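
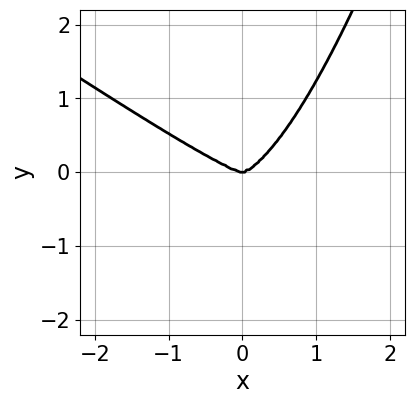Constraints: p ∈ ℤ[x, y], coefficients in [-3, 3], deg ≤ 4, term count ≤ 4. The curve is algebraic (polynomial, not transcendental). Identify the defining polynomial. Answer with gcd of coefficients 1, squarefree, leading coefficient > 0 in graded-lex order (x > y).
1. The degree is 4 — a generic line meets the curve in up to 4 points.
2. Reading off the gridlines: one x-axis crossing is at x = 0; it crosses the y-axis at the gridline y = 0.
3. Assembling these constraints gives the stated polynomial.

2*x^4 + 3*x^3*y - 3*y^3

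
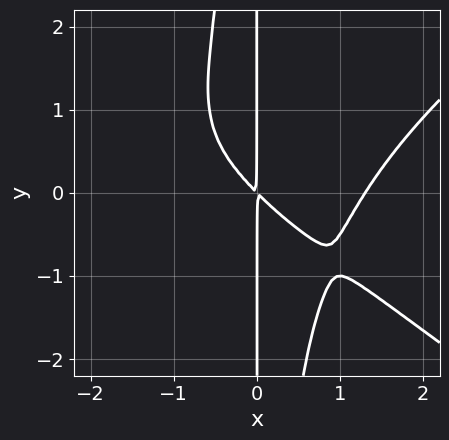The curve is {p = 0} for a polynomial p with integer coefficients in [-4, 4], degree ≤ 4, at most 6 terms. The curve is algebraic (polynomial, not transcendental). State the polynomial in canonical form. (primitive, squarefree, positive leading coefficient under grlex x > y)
x^4 - 2*x^2*y^2 + x^3 - 3*x^2 - 3*x*y

First, the degree is 4 — no degree-3 curve has this shape.
Next, reading off the gridlines: every point of the y-axis in the box is on the curve.
Finally, assembling these constraints gives the stated polynomial.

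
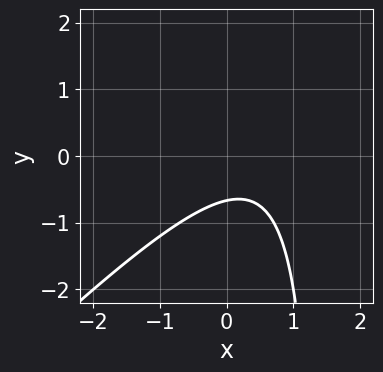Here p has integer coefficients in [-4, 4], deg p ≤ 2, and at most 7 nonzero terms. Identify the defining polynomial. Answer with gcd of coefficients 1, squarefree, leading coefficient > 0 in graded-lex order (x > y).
2*x^2 - 2*x*y - 2*x + 3*y + 2

(a) The degree is 2 — the shape is more complex than any degree-1 curve.
(b) Reading off the gridlines: it misses every integer gridline on the x-axis.
(c) Together with the visible shape, these determine p as stated.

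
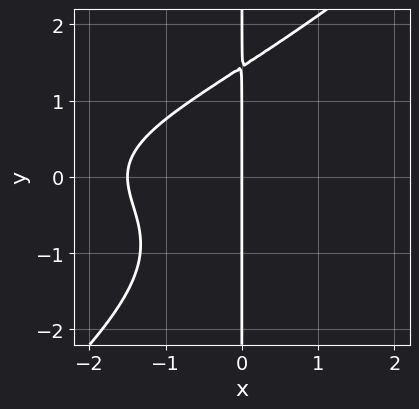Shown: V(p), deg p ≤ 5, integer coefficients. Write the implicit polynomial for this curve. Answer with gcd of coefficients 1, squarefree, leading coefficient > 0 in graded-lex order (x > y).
First, the degree is 4 — no degree-3 curve has this shape.
Next, checking where it meets the axes: the visible y-axis segment lies entirely on the curve; it meets the x-axis at x = 0 (among the integer gridlines).
Finally, matching integer coefficients to the picture gives p.

x^2*y^2 - x*y^3 + 2*x^2 + 3*x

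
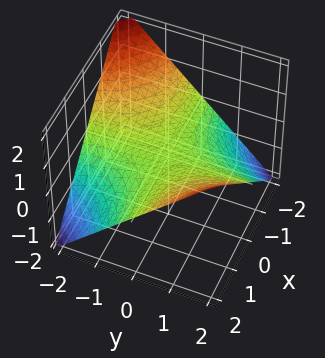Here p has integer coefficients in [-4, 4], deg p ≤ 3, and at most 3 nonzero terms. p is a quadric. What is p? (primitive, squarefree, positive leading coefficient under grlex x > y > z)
x*y - 2*z

(a) The degree is 2 — a hyperbolic paraboloid; a quadric.
(b) From the visible intercepts: one z-axis crossing is at z = 0; the visible x-axis segment lies entirely on the surface; every point of the y-axis in the box is on the surface.
(c) Matching integer coefficients to the picture gives p.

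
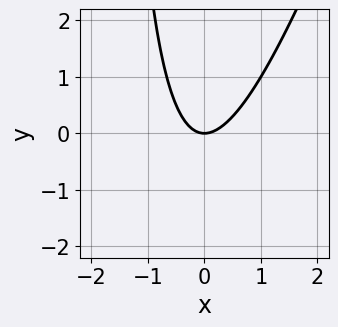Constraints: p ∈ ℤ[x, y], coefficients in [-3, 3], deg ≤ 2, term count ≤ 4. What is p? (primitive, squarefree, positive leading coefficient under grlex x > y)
(a) Degree: the shape is more complex than any degree-1 curve, so deg p = 2.
(b) Reading off the gridlines: it meets the y-axis at y = 0 (among the integer gridlines); one x-axis crossing is at x = 0.
(c) Assembling these constraints gives the stated polynomial.

3*x^2 - x*y - 2*y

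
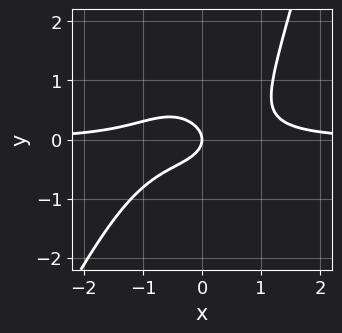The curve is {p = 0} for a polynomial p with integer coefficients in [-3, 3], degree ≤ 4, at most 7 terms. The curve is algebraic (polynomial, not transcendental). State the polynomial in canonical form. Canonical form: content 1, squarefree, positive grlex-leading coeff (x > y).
First, the degree is 4 — no degree-3 curve has this shape.
Then, from the visible intercepts: it crosses the x-axis at the gridline x = 0; it meets the y-axis at y = 0 (among the integer gridlines).
Finally, fitting integer coefficients to these (and the overall shape) gives p.

2*x^3*y - x^2*y^2 + x*y^2 - 2*y^2 - x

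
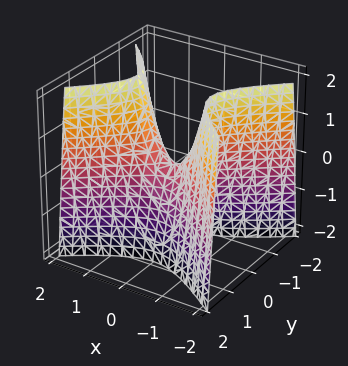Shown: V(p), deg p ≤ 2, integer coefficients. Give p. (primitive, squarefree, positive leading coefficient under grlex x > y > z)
1. Degree: a hyperbolic paraboloid; a quadric, so deg p = 2.
2. Symmetries: it's symmetric under y → −y, forcing even powers of y; mirror symmetry x ↦ −x ⇒ only even powers of x.
3. Reading off the gridlines: it meets the x-axis at x = 0 (among the integer gridlines); it meets the z-axis at z = 0 (among the integer gridlines); it crosses the y-axis at the gridline y = 0.
4. The integer polynomial consistent with all of this is the stated p.

2*x^2 - 3*y^2 - z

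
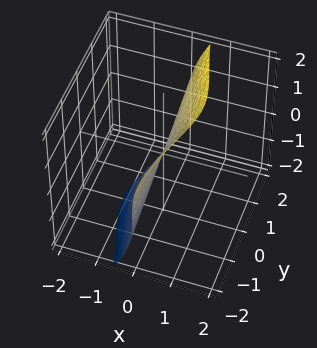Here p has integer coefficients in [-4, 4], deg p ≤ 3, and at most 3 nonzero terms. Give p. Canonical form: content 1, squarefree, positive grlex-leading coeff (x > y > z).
First, degree: no degree-2 surface has this shape, so deg p = 3.
Next, from the axis intercepts and sections: the visible x-axis segment lies entirely on the surface; every point of the y-axis in the box is on the surface; one z-axis crossing is at z = 0.
Finally, fitting integer coefficients to these (and the overall shape) gives p.

2*x*y^2 + 2*x*z^2 - z^3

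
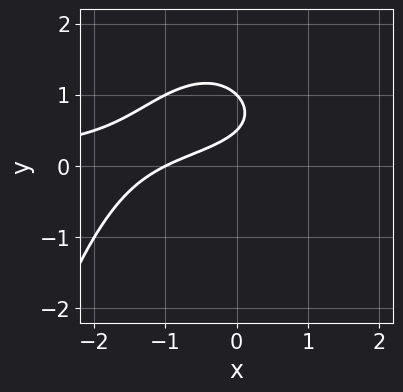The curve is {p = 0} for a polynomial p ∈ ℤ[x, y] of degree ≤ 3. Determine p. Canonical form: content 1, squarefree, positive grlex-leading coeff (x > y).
First, the degree is 3 — no degree-2 curve has this shape.
Next, reading off the gridlines: it crosses the x-axis at the gridline x = -1; one y-axis crossing is at y = 1.
Finally, assembling these constraints gives the stated polynomial.

x^2*y + 2*y^2 + x - 3*y + 1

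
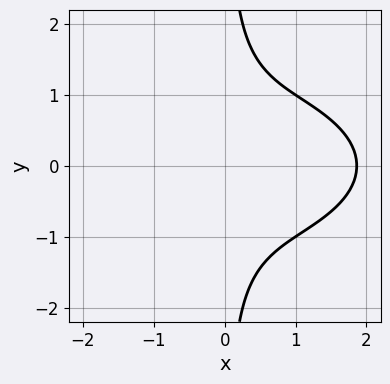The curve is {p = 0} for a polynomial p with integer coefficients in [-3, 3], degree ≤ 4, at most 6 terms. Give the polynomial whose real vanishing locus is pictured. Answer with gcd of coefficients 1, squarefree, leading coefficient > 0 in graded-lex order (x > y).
x^3 + 3*x*y^2 - x^2 - 3

First, the degree is 3 — the shape is more complex than any degree-2 curve.
Next, symmetries: it's symmetric under y → −y, forcing even powers of y.
Then, from the visible intercepts: no y-intercept at any integer in the box.
Finally, solving for integer coefficients yields p as stated.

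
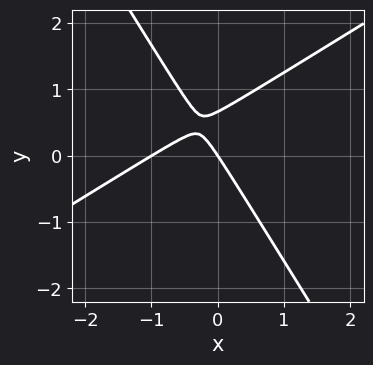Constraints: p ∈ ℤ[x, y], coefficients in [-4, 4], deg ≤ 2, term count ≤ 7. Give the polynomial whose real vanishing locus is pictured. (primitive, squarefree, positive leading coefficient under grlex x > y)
3*x^2 - 3*x*y - 3*y^2 + 3*x + 2*y

1. deg p = 2.
2. Against the integer gridlines: the x-axis gridline crossings are at x ∈ {-1, 0}; it crosses the y-axis at the gridline y = 0.
3. Together with the visible shape, these determine p as stated.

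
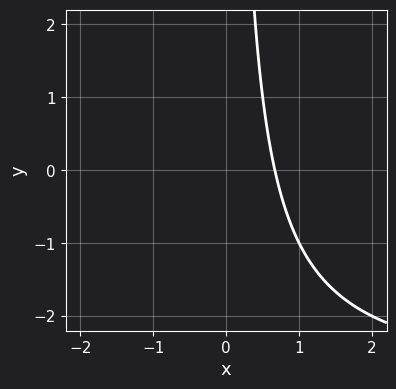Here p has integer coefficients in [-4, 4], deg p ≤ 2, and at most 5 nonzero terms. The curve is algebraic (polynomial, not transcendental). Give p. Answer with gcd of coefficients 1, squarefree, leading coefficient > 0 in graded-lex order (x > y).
x*y + 3*x - 2

1. The degree is 2 — a generic line meets the curve in up to 2 points.
2. From the axis intercepts and sections: the curve avoids every integer y-axis point in the box.
3. Putting this together gives p.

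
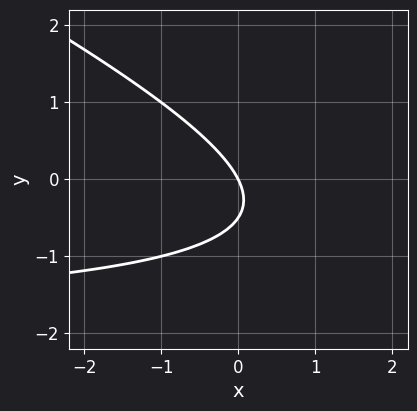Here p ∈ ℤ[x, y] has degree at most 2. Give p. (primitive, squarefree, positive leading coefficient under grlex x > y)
First, deg p = 2.
Then, checking where it meets the axes: it meets the y-axis at y = 0 (among the integer gridlines); one x-axis crossing is at x = 0.
Finally, together with the visible shape, these determine p as stated.

x*y + 2*y^2 + 2*x + y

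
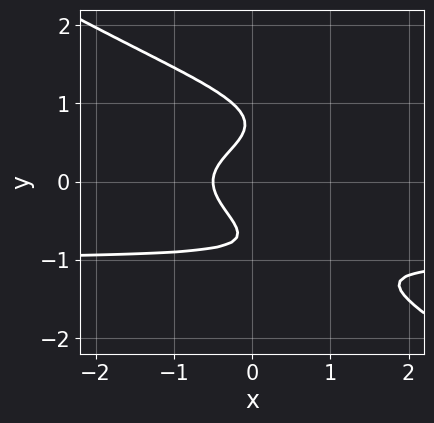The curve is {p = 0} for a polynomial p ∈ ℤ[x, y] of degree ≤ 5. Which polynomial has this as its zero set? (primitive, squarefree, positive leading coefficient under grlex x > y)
2*x*y^3 + 3*y^4 - 3*y^2 + 2*x + 1

First, deg p = 4.
Then, reading off the gridlines: no y-intercept at any integer in the box.
Finally, these observations pin down the coefficients.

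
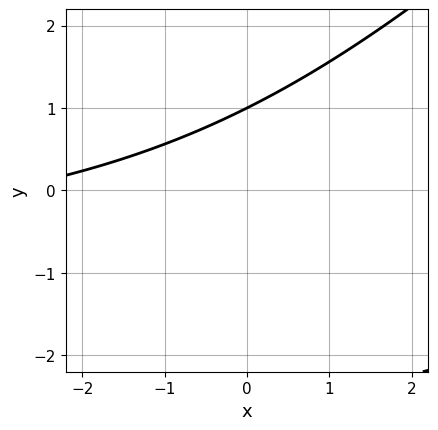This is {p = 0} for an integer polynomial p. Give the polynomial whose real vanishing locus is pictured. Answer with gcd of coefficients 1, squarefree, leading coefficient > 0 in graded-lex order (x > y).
x*y - y^2 + x - 2*y + 3

(a) The degree is 2 — the shape is more complex than any degree-1 curve.
(b) Against the integer gridlines: it crosses the y-axis at the gridline y = 1; it misses every integer gridline on the x-axis.
(c) Putting this together gives p.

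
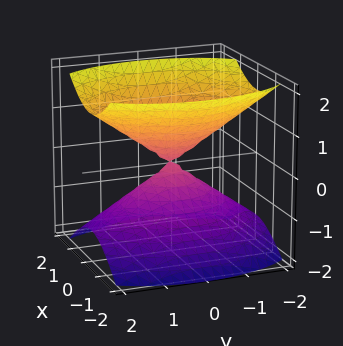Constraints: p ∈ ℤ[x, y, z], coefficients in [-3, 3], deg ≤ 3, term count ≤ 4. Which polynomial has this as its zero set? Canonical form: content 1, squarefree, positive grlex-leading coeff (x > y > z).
(a) There are 2 components. Treating them together as one polynomial.
(b) Degree: two nappes meeting at a single point; a quadric, so deg p = 2.
(c) Symmetries: the x ↦ −x reflection is a symmetry, so x appears only in even powers; mirror symmetry z ↦ −z ⇒ only even powers of z; the y ↦ −y reflection is a symmetry, so y appears only in even powers.
(d) Reading off the gridlines: it crosses the y-axis at the gridline y = 0; it meets the x-axis at x = 0 (among the integer gridlines); one z-axis crossing is at z = 0.
(e) Assembling these constraints gives the stated polynomial.

2*x^2 + y^2 - 2*z^2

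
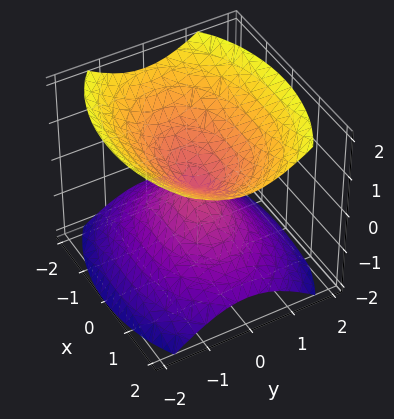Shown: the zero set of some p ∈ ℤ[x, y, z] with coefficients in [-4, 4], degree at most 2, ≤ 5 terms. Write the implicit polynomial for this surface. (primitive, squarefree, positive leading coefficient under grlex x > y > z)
1. The picture has 2 separate pieces. They look like related sheets of one shape, so recover p as a whole.
2. deg p = 2. A double cone through the origin; a quadric.
3. Symmetries: the x ↦ −x reflection is a symmetry, so x appears only in even powers; mirror symmetry z ↦ −z ⇒ only even powers of z; it's symmetric under y → −y, forcing even powers of y.
4. Observable constraints: it crosses the z-axis at the gridline z = 0; it meets the y-axis at y = 0 (among the integer gridlines).
5. These observations pin down the coefficients.

x^2 + 2*y^2 - 2*z^2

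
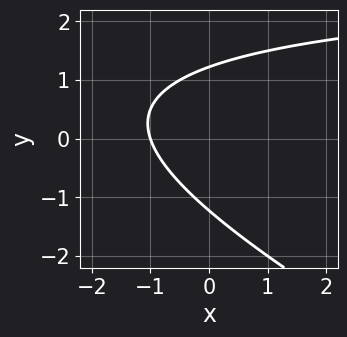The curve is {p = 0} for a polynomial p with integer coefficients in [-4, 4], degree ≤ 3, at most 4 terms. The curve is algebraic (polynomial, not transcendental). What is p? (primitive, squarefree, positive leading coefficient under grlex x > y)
x*y + 2*y^2 - 3*x - 3

First, degree: a generic line meets the curve in up to 2 points, so deg p = 2.
Then, reading off the gridlines: it meets the x-axis at x = -1 (among the integer gridlines).
Finally, together with the visible shape, these determine p as stated.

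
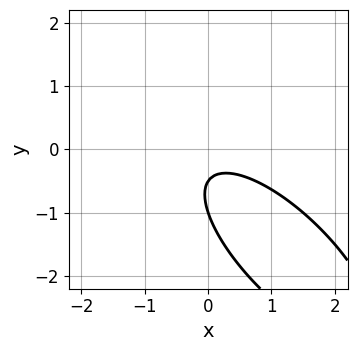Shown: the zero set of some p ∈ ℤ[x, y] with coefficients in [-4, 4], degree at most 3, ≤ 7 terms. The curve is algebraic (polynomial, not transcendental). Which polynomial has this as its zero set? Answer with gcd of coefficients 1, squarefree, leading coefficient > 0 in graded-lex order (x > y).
2*x^2 + 3*x*y + 2*y^2 + 3*y + 1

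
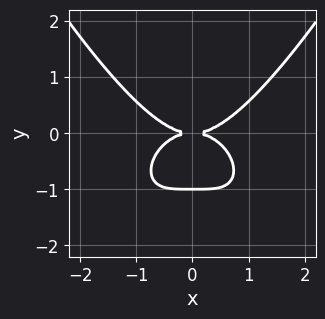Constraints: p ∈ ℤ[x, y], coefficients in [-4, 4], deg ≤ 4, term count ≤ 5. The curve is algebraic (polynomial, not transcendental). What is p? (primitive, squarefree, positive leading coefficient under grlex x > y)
deg p = 4.
Symmetries: mirror symmetry x ↦ −x ⇒ only even powers of x.
Observable constraints: one x-axis crossing is at x = 0; among the integer gridlines, it crosses the y-axis at y ∈ {-1, 0}.
Together with the visible shape, these determine p as stated.

x^4 - 2*y^3 - 2*y^2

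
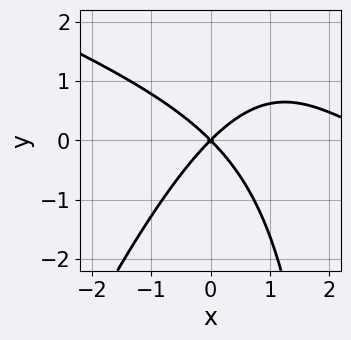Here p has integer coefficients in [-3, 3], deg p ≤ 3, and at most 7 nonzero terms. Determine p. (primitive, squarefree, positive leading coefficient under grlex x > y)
First, deg p = 3. A generic line meets the curve in up to 3 points.
Next, reading off the gridlines: it meets the x-axis at x = 0 (among the integer gridlines); it meets the y-axis at y = 0 (among the integer gridlines).
Finally, the integer polynomial consistent with all of this is the stated p.

x^3 + 2*x^2*y - x*y^2 - 3*x^2 + 3*y^2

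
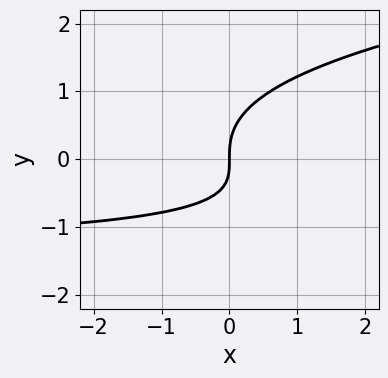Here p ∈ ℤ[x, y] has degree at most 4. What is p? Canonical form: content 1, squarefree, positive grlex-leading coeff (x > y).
3*y^3 - 2*x*y - 3*x

1. deg p = 3. A generic line meets the curve in up to 3 points.
2. From the visible intercepts: it crosses the x-axis at the gridline x = 0; one y-axis crossing is at y = 0.
3. Putting this together gives p.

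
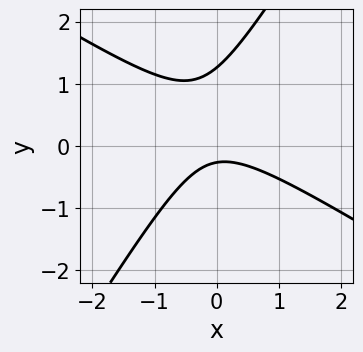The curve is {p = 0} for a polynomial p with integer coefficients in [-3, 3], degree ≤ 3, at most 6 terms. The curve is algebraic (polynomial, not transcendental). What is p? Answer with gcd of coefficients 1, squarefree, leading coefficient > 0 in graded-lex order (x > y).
(a) Degree: the shape is more complex than any degree-1 curve, so deg p = 2.
(b) Against the integer gridlines: the curve avoids every integer x-axis point in the box.
(c) Assembling these constraints gives the stated polynomial.

3*x^2 + 3*x*y - 3*y^2 + 3*y + 1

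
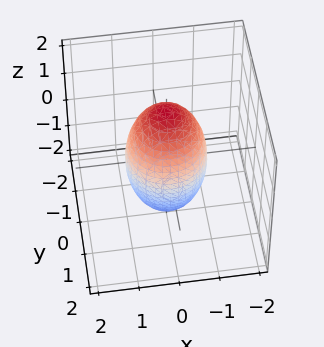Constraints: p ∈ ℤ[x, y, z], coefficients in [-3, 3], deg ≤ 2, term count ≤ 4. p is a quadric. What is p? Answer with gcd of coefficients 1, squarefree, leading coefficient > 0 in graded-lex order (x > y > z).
3*x^2 + 3*y^2 + z^2 - 3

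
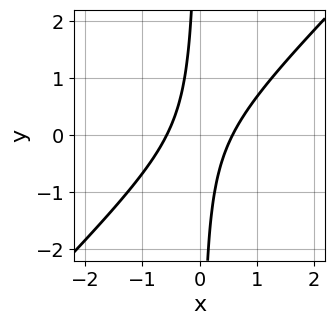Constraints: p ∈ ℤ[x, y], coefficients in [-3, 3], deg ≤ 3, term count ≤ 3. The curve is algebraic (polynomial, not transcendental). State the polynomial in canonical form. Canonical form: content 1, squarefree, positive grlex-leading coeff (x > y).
The degree is 2 — no degree-1 curve has this shape.
From the axis intercepts and sections: it misses every integer gridline on the y-axis.
Together with the visible shape, these determine p as stated.

3*x^2 - 3*x*y - 1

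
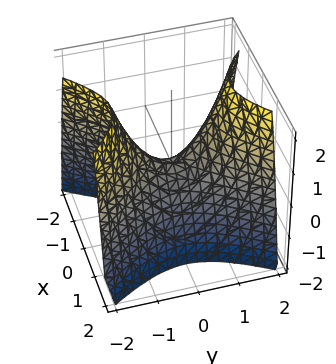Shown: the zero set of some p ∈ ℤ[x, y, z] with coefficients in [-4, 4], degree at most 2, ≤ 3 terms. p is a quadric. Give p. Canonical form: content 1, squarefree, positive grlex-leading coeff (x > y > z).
3*x^2 - 2*y^2 + 2*z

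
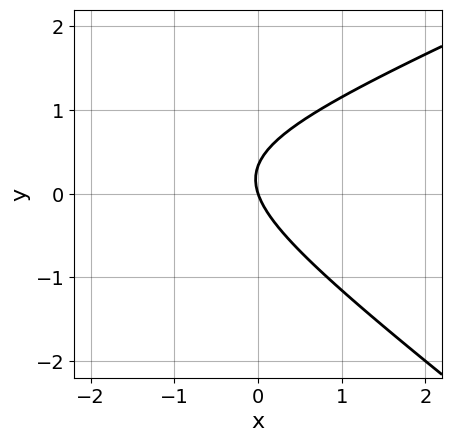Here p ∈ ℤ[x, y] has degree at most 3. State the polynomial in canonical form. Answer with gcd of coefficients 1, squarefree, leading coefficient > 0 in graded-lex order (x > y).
x^2 - x*y - 3*y^2 + 3*x + y

(a) The degree is 2 — the shape is more complex than any degree-1 curve.
(b) Reading off the gridlines: it crosses the x-axis at the gridline x = 0; it meets the y-axis at y = 0 (among the integer gridlines).
(c) The integer polynomial consistent with all of this is the stated p.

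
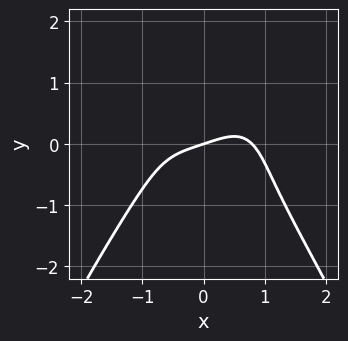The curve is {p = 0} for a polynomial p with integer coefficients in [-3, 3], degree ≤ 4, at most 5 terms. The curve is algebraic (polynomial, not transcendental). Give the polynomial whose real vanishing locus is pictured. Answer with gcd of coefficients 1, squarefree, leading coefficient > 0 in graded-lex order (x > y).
2*x^4 + 2*y^3 - x + 3*y

(a) deg p = 4. A generic line meets the curve in up to 4 points.
(b) Against the integer gridlines: it crosses the x-axis at the gridline x = 0; it meets the y-axis at y = 0 (among the integer gridlines).
(c) Solving for integer coefficients yields p as stated.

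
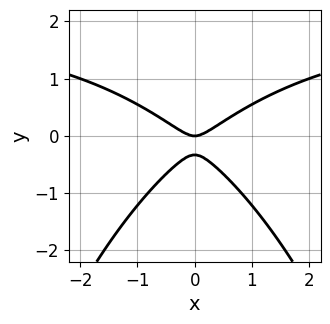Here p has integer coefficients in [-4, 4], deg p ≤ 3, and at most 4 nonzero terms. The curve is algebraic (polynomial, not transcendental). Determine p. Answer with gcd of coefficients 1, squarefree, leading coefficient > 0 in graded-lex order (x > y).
x^2*y - 2*x^2 + 3*y^2 + y

First, degree: the shape is more complex than any degree-2 curve, so deg p = 3.
Then, symmetries: mirror symmetry x ↦ −x ⇒ only even powers of x.
Then, reading off the gridlines: it meets the y-axis at y = 0 (among the integer gridlines); it meets the x-axis at x = 0 (among the integer gridlines).
Finally, assembling these constraints gives the stated polynomial.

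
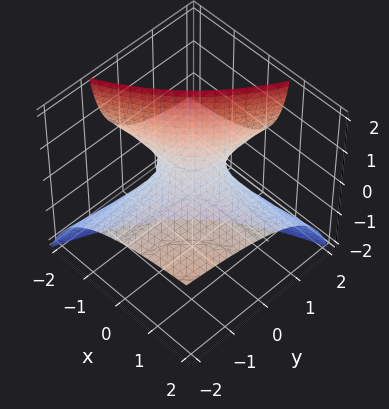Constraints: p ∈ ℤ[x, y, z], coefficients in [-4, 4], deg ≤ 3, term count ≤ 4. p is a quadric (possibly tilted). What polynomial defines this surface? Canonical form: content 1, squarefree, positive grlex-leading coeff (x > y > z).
The degree is 2 — the shape is more complex than any degree-1 surface.
Reading off the gridlines: the visible y-axis segment lies entirely on the surface; it meets the z-axis at z = 0 (among the integer gridlines); the visible x-axis segment lies entirely on the surface.
Putting this together gives p.

x*y + 2*x*z - 2*y*z + 2*z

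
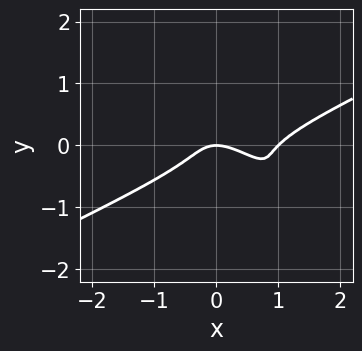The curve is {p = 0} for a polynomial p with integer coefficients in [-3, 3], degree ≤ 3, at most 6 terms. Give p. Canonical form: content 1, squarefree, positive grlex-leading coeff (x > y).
Degree: the shape is more complex than any degree-2 curve, so deg p = 3.
Checking where it meets the axes: one y-axis crossing is at y = 0; among the integer gridlines, it crosses the x-axis at x ∈ {0, 1}.
Matching integer coefficients to the picture gives p.

x^3 - 3*x*y^2 - 3*y^3 - x^2 - y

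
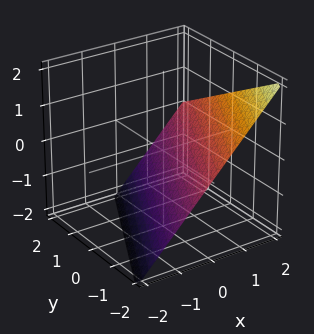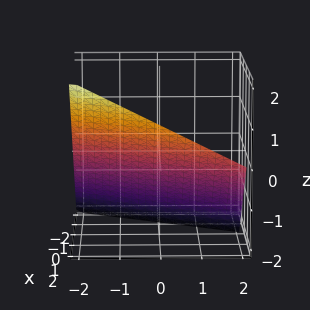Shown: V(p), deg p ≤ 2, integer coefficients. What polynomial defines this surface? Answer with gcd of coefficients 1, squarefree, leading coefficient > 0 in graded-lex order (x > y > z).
1. deg p = 1. The surface is flat (a plane).
2. Reading off the gridlines: it meets the y-axis at y = -2 (among the integer gridlines); it meets the x-axis at x = 1 (among the integer gridlines).
3. The integer polynomial consistent with all of this is the stated p. Check: (0, 0, -1) on the z-axis lies on the surface, and p(0, 0, -1) = 0. ✓

2*x - y - 2*z - 2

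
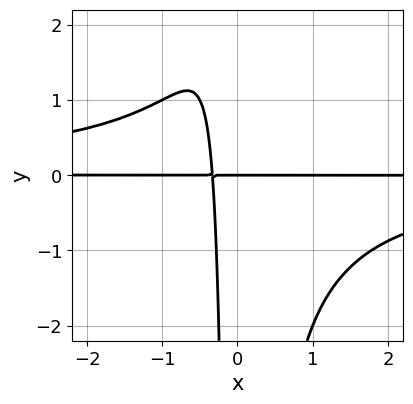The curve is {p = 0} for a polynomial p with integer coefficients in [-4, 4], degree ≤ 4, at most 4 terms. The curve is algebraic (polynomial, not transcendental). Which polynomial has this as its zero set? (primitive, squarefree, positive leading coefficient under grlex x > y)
2*x^2*y^2 + 3*x*y + y

deg p = 4. The shape is more complex than any degree-3 curve.
From the axis intercepts and sections: every point of the x-axis in the box is on the curve; it crosses the y-axis at the gridline y = 0.
These observations pin down the coefficients.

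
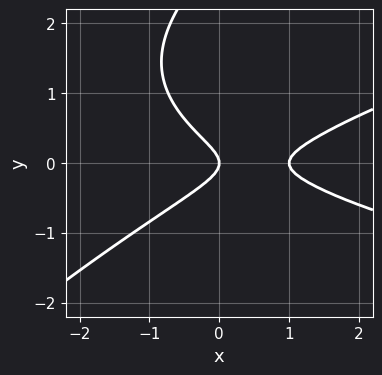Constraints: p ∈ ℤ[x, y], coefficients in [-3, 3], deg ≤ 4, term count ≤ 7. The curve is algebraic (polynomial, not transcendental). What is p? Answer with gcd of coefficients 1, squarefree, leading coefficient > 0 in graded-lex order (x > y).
First, the degree is 3 — the shape is more complex than any degree-2 curve.
Next, from the axis intercepts and sections: it crosses the y-axis at the gridline y = 0; among the integer gridlines, it crosses the x-axis at x ∈ {0, 1}.
Finally, matching integer coefficients to the picture gives p.

x*y^2 - y^3 - x^2 + 3*y^2 + x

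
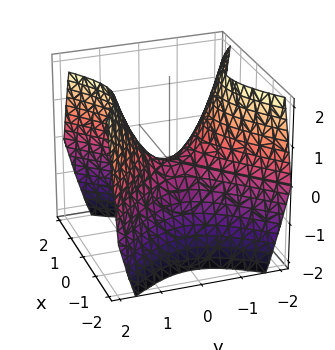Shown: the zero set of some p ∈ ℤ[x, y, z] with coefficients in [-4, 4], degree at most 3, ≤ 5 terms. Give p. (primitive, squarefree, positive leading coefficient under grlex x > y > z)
x^2 - y^2 + z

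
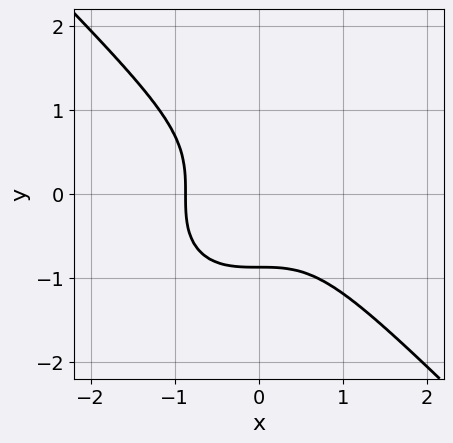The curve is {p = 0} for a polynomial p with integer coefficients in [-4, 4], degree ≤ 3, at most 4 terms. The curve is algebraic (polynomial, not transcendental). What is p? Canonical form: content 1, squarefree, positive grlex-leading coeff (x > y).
Degree: a generic line meets the curve in up to 3 points, so deg p = 3.
Solving for integer coefficients yields p as stated.

3*x^3 + 3*y^3 + 2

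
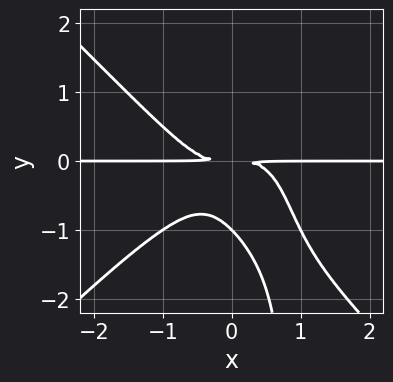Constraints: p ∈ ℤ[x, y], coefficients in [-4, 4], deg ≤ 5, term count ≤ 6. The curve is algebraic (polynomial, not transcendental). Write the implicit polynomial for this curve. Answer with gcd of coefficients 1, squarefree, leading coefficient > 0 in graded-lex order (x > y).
x^3*y - x*y^3 + y^3 + y^2

(a) The degree is 4 — a generic line meets the curve in up to 4 points.
(b) From the visible intercepts: one y-axis crossing is at y = -1; every point of the x-axis in the box is on the curve.
(c) Assembling these constraints gives the stated polynomial.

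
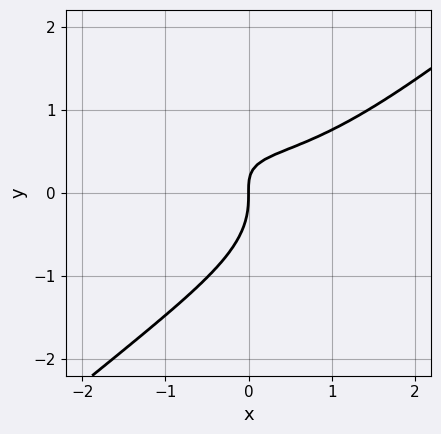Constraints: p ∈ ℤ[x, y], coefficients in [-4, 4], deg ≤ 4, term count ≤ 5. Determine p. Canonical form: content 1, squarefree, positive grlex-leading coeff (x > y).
Degree: the shape is more complex than any degree-2 curve, so deg p = 3.
Observable constraints: one y-axis crossing is at y = 0; it crosses the x-axis at the gridline x = 0.
Together with the visible shape, these determine p as stated.

x^3 + x*y^2 - 3*y^3 - 3*x*y + 2*x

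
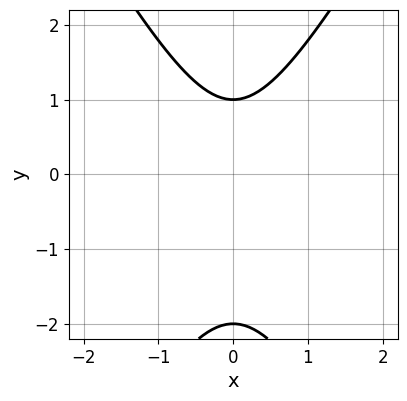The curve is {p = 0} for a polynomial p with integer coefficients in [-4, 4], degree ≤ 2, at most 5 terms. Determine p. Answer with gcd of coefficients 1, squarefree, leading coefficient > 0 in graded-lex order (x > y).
(a) The degree is 2 — the shape is more complex than any degree-1 curve.
(b) Symmetries: the x ↦ −x reflection is a symmetry, so x appears only in even powers.
(c) Observable constraints: among the integer gridlines, it crosses the y-axis at y ∈ {-2, 1}; it misses every integer gridline on the x-axis.
(d) The integer polynomial consistent with all of this is the stated p.

3*x^2 - y^2 - y + 2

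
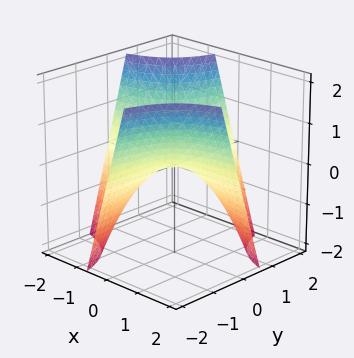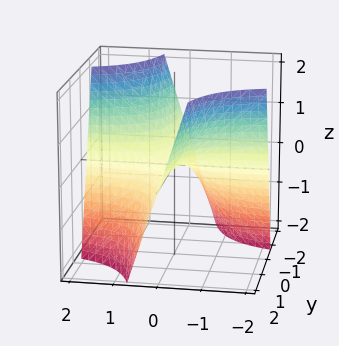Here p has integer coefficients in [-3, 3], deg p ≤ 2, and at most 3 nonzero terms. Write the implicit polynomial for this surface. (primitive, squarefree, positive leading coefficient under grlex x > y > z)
3*x*y + 2*z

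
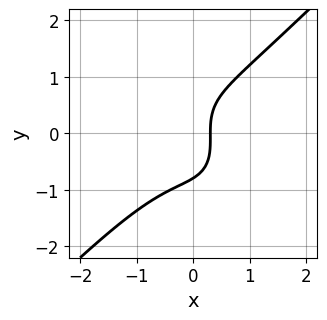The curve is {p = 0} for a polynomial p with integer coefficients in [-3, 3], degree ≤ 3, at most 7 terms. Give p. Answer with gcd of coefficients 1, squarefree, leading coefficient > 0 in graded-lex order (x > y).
3*x^3 - x*y^2 - 2*y^3 + 3*x - 1

First, the degree is 3 — a generic line meets the curve in up to 3 points.
Finally, solving for integer coefficients yields p as stated.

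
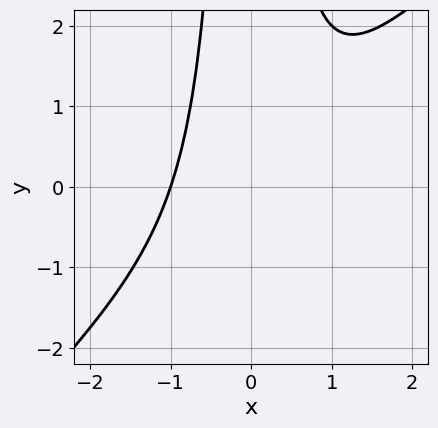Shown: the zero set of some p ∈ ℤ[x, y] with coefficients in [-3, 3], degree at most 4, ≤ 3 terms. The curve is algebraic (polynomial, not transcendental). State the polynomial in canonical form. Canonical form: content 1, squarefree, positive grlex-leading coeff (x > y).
x^3 - x^2*y + 1

(a) Degree: the shape is more complex than any degree-2 curve, so deg p = 3.
(b) Checking where it meets the axes: it misses every integer gridline on the y-axis; it crosses the x-axis at the gridline x = -1.
(c) Matching integer coefficients to the picture gives p.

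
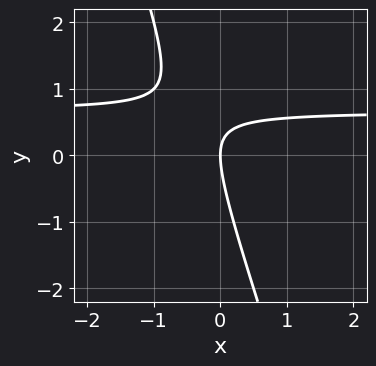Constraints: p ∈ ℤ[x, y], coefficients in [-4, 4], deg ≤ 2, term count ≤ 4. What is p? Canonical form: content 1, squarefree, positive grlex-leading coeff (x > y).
1. The degree is 2 — no degree-1 curve has this shape.
2. From the axis intercepts and sections: one x-axis crossing is at x = 0; it meets the y-axis at y = 0 (among the integer gridlines).
3. Matching integer coefficients to the picture gives p.

3*x*y + y^2 - 2*x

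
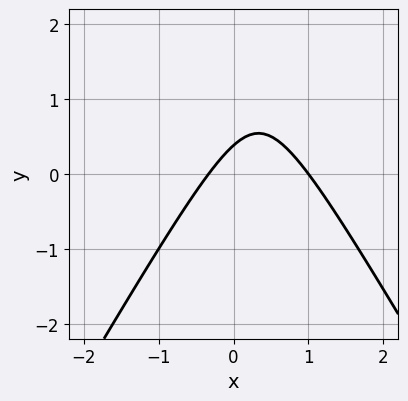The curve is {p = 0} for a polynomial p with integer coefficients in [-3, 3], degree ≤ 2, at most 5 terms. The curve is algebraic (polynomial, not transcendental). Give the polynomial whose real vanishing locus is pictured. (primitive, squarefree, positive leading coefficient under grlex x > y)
3*x^2 - y^2 - 2*x + 3*y - 1

1. deg p = 2.
2. From the axis intercepts and sections: it meets the x-axis at x = 1 (among the integer gridlines).
3. Fitting integer coefficients to these (and the overall shape) gives p.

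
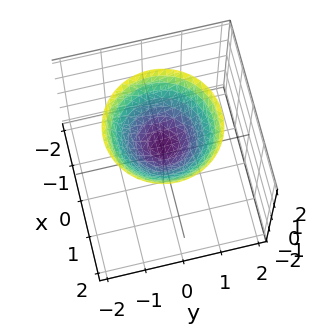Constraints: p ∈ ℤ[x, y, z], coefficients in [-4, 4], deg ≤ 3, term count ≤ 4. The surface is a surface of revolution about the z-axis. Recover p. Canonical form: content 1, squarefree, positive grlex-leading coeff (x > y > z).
2*x^2 + 2*y^2 - 3*z + 2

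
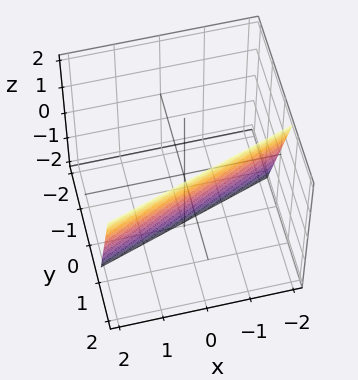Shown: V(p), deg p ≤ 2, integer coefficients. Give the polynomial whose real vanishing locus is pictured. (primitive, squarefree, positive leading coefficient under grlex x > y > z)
First, deg p = 1.
Then, observable constraints: it crosses the z-axis at the gridline z = -2; it meets the x-axis at x = -2 (among the integer gridlines).
Finally, assembling these constraints gives the stated polynomial.

x - 3*y + z + 2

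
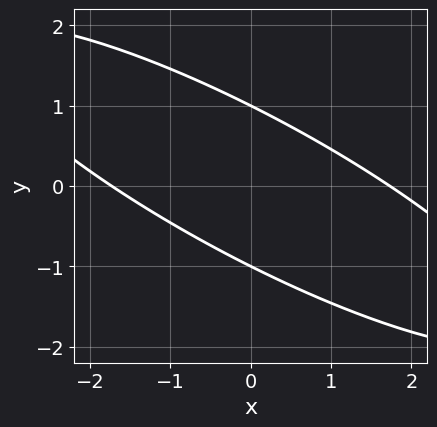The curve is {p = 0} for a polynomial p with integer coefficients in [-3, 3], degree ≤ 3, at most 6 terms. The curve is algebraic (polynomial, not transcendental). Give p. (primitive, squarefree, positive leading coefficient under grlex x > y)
deg p = 2.
Checking where it meets the axes: the y-axis gridline crossings are at y ∈ {-1, 1}.
The integer polynomial consistent with all of this is the stated p.

x^2 + 3*x*y + 3*y^2 - 3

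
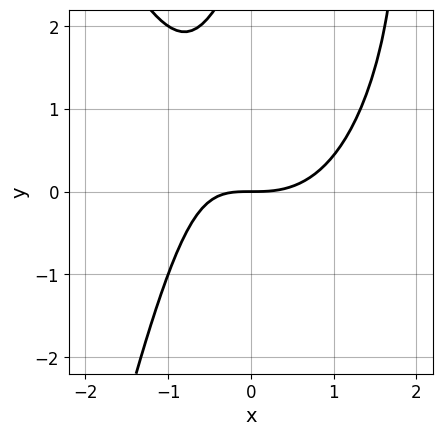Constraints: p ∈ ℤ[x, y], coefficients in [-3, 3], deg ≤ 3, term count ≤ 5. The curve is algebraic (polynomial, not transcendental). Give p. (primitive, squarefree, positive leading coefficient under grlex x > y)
2*x^3 - 2*x*y + y^2 - 3*y

deg p = 3. The shape is more complex than any degree-2 curve.
Observable constraints: it crosses the x-axis at the gridline x = 0; it crosses the y-axis at the gridline y = 0.
The integer polynomial consistent with all of this is the stated p.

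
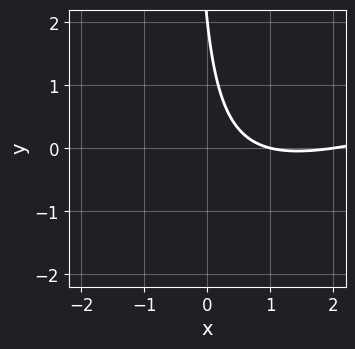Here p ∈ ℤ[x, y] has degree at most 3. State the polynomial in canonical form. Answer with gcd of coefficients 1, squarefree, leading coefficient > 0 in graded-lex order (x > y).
Degree: no degree-1 curve has this shape, so deg p = 2.
From the visible intercepts: one y-axis crossing is at y = 2; the x-axis gridline crossings are at x ∈ {1, 2}.
Assembling these constraints gives the stated polynomial.

x^2 - 3*x*y - 3*x - y + 2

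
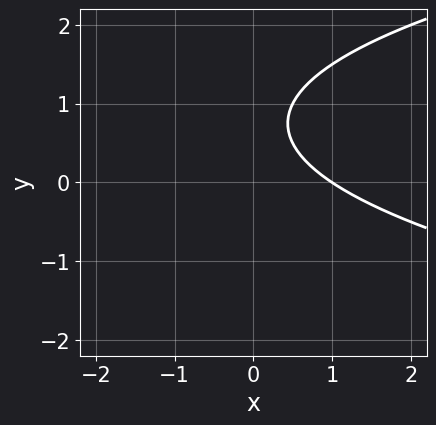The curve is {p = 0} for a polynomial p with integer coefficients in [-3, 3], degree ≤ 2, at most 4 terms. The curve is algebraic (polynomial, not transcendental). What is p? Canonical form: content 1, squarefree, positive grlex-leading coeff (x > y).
1. Degree: a generic line meets the curve in up to 2 points, so deg p = 2.
2. Checking where it meets the axes: it meets the x-axis at x = 1 (among the integer gridlines); the curve avoids every integer y-axis point in the box.
3. The integer polynomial consistent with all of this is the stated p.

2*y^2 - 2*x - 3*y + 2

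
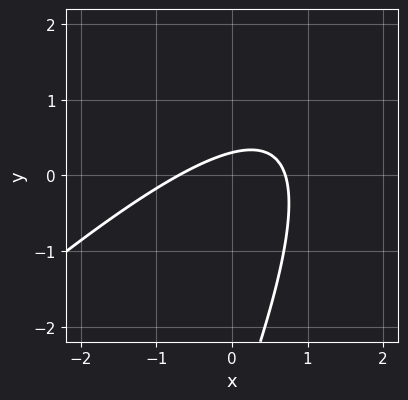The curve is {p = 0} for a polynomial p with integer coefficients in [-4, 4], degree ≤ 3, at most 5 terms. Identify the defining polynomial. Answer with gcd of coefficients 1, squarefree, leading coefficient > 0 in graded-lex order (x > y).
(a) The degree is 2 — no degree-1 curve has this shape.
(b) The integer polynomial consistent with all of this is the stated p.

2*x^2 - 3*x*y + y^2 + 3*y - 1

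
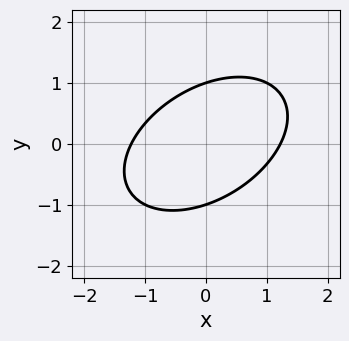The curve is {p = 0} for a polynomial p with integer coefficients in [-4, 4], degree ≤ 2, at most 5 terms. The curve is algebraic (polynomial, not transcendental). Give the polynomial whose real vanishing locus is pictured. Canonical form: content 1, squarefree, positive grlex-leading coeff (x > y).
First, deg p = 2. No degree-1 curve has this shape.
Then, reading off the gridlines: the y-axis gridline crossings are at y ∈ {-1, 1}.
Finally, together with the visible shape, these determine p as stated.

2*x^2 - 2*x*y + 3*y^2 - 3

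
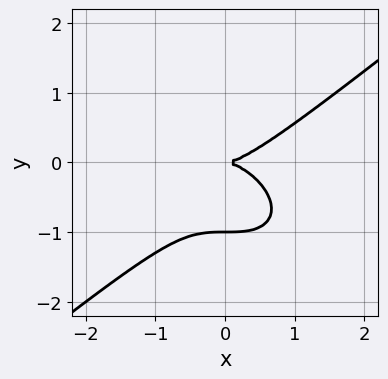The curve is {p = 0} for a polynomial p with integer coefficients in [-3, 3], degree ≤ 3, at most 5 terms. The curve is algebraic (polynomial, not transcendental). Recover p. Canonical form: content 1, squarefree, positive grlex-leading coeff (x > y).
The degree is 3 — a generic line meets the curve in up to 3 points.
Reading off the gridlines: it meets the x-axis at x = 0 (among the integer gridlines); the y-axis gridline crossings are at y ∈ {-1, 0}.
Matching integer coefficients to the picture gives p.

x^3 - 2*y^3 - 2*y^2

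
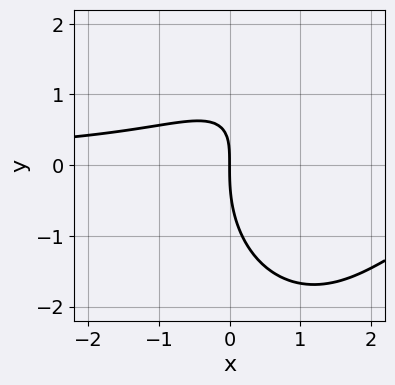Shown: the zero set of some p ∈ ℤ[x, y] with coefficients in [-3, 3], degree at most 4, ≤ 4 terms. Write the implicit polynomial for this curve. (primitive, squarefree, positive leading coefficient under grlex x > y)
2*x^2*y + y^3 - 3*x*y + 3*x

1. Degree: no degree-2 curve has this shape, so deg p = 3.
2. From the axis intercepts and sections: it crosses the y-axis at the gridline y = 0; it meets the x-axis at x = 0 (among the integer gridlines).
3. Matching integer coefficients to the picture gives p.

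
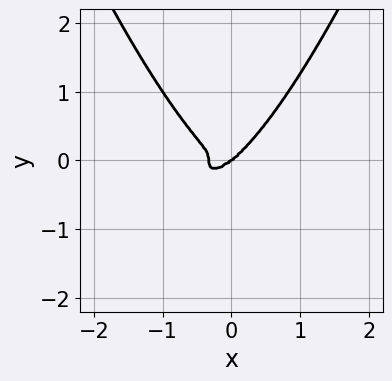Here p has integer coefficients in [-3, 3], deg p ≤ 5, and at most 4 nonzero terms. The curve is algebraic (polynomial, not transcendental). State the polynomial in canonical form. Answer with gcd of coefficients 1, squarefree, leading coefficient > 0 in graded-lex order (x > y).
3*x^4 + x^3 - 2*y^3

(a) deg p = 4. The shape is more complex than any degree-3 curve.
(b) Checking where it meets the axes: one y-axis crossing is at y = 0; it meets the x-axis at x = 0 (among the integer gridlines).
(c) Putting this together gives p.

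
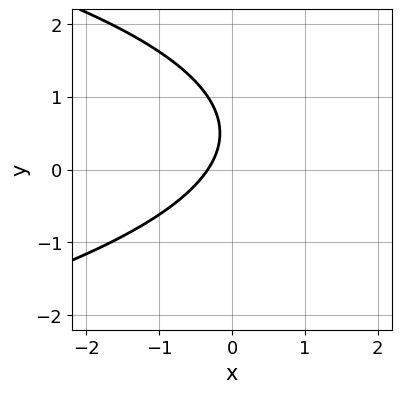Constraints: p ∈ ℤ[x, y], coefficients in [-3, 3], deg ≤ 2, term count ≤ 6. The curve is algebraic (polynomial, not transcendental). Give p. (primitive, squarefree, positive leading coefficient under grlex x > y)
First, degree: the shape is more complex than any degree-1 curve, so deg p = 2.
Then, checking where it meets the axes: it misses every integer gridline on the y-axis.
Finally, fitting integer coefficients to these (and the overall shape) gives p.

2*y^2 + 3*x - 2*y + 1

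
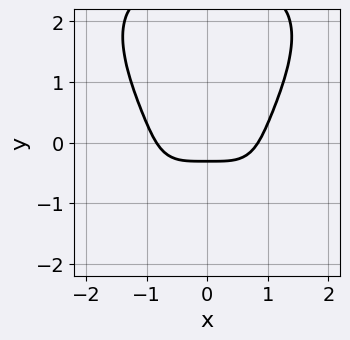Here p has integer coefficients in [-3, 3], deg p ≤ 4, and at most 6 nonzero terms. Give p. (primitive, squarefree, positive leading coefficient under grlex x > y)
deg p = 4. The shape is more complex than any degree-3 curve.
Symmetries: it's symmetric under x → −x, forcing even powers of x.
Putting this together gives p.

2*x^4 + y^4 - 2*y^3 - 3*y - 1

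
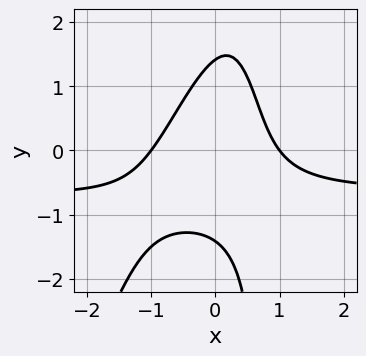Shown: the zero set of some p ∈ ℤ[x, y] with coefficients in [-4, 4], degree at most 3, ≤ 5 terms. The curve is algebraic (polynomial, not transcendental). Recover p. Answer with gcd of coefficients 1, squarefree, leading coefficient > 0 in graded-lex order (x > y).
3*x^2*y - x*y^2 + 2*x^2 + y^2 - 2

The degree is 3 — a generic line meets the curve in up to 3 points.
Observable constraints: among the integer gridlines, it crosses the x-axis at x ∈ {-1, 1}.
Assembling these constraints gives the stated polynomial.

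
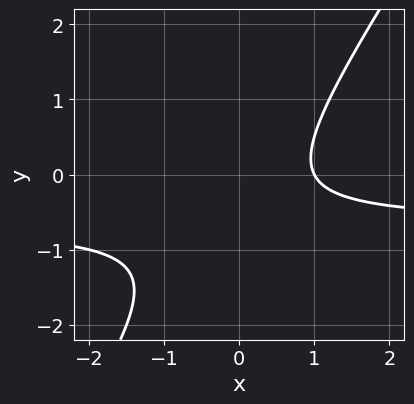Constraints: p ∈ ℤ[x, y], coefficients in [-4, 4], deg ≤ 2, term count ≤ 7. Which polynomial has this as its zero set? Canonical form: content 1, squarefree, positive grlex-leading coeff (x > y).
3*x*y - 2*y^2 + 2*x - 2*y - 2

First, the degree is 2 — the shape is more complex than any degree-1 curve.
Then, observable constraints: the curve avoids every integer y-axis point in the box; it meets the x-axis at x = 1 (among the integer gridlines).
Finally, solving for integer coefficients yields p as stated.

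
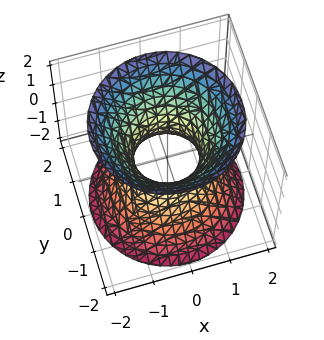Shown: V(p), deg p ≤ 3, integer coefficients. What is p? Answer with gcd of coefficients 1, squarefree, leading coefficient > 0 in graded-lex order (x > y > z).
3*x^2 + 3*y^2 - 2*z^2 - 2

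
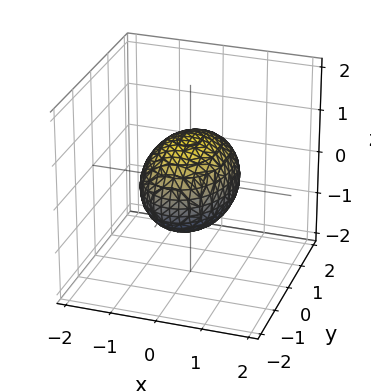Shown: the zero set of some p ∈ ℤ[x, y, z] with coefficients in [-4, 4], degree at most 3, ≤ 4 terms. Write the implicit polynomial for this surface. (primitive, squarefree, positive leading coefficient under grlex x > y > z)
2*x^2 + y^2 + 2*z^2 - 2

First, deg p = 2. A closed, bounded, convex surface; a quadric.
Then, symmetries: the z ↦ −z reflection is a symmetry, so z appears only in even powers; mirror symmetry x ↦ −x ⇒ only even powers of x; mirror symmetry y ↦ −y ⇒ only even powers of y.
Next, checking where it meets the axes: the x-axis gridline crossings are at x ∈ {-1, 1}; the z-axis gridline crossings are at z ∈ {-1, 1}.
Finally, these observations pin down the coefficients.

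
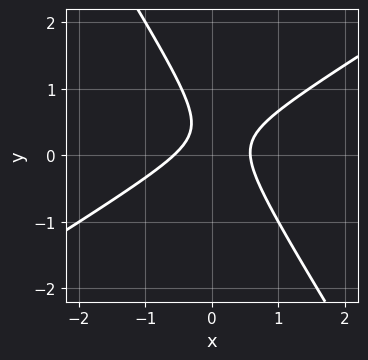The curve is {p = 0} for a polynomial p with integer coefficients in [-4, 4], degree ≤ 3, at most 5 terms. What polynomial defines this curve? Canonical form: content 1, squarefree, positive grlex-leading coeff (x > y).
3*x^2 - 3*x*y - 3*y^2 + 2*y - 1

The degree is 2 — no degree-1 curve has this shape.
Observable constraints: no y-intercept at any integer in the box.
These observations pin down the coefficients.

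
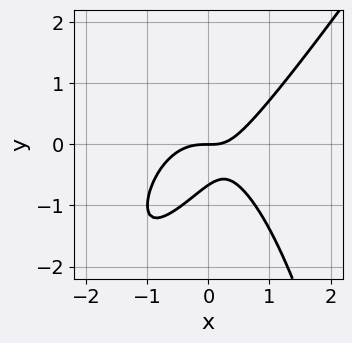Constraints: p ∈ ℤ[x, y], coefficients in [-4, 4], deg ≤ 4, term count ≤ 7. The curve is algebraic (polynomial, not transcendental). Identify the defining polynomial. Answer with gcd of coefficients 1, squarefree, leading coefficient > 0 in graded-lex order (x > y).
3*x^3 - 2*x^2*y + 2*x*y - 3*y^2 - 2*y

1. Degree: no degree-2 curve has this shape, so deg p = 3.
2. From the axis intercepts and sections: it crosses the y-axis at the gridline y = 0; one x-axis crossing is at x = 0.
3. Assembling these constraints gives the stated polynomial.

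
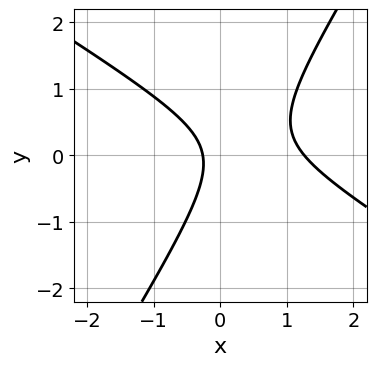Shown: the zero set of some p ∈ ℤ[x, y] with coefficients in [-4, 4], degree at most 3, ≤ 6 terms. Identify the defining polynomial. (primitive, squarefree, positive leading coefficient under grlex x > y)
3*x^2 + 3*x*y - 3*y^2 - 3*x - 1

1. deg p = 2. No degree-1 curve has this shape.
2. From the visible intercepts: no y-intercept at any integer in the box.
3. These observations pin down the coefficients.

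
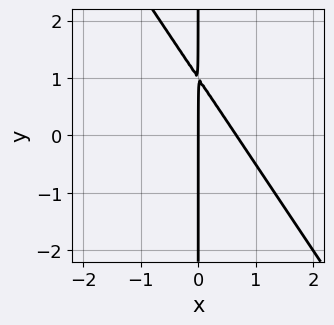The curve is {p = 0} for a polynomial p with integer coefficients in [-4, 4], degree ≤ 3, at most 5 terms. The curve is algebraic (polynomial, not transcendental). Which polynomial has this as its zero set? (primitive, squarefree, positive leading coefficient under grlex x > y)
The degree is 2 — the shape is more complex than any degree-1 curve.
Observable constraints: it crosses the x-axis at the gridline x = 0; every point of the y-axis in the box is on the curve.
Together with the visible shape, these determine p as stated.

3*x^2 + 2*x*y - 2*x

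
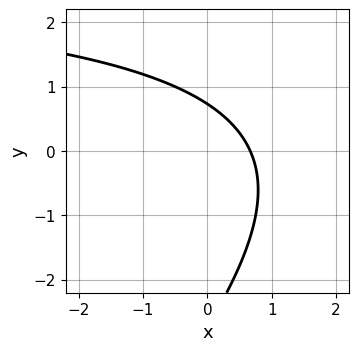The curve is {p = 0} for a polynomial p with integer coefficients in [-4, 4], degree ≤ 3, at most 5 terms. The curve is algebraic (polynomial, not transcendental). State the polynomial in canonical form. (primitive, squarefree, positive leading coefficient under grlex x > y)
x*y - y^2 - 3*x - 2*y + 2

deg p = 2. A generic line meets the curve in up to 2 points.
Solving for integer coefficients yields p as stated.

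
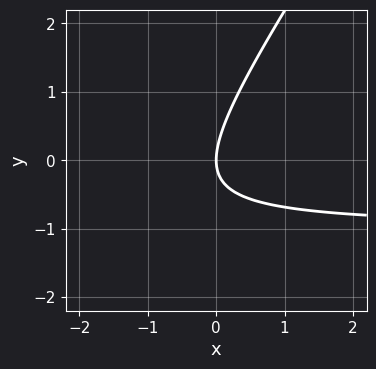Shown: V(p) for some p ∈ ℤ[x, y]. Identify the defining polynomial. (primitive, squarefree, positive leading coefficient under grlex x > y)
3*x*y - 2*y^2 + 3*x

1. The degree is 2 — no degree-1 curve has this shape.
2. Reading off the gridlines: it meets the y-axis at y = 0 (among the integer gridlines); it meets the x-axis at x = 0 (among the integer gridlines).
3. The integer polynomial consistent with all of this is the stated p.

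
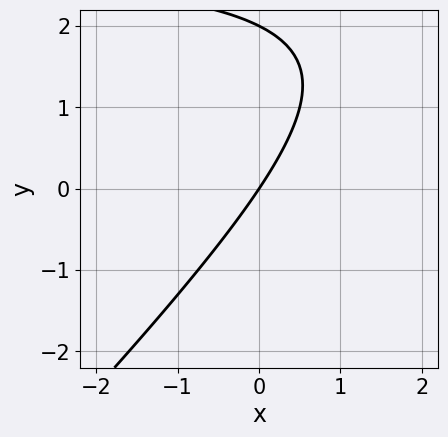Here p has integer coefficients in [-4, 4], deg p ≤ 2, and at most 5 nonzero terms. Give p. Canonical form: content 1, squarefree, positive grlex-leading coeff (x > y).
x*y - y^2 - 3*x + 2*y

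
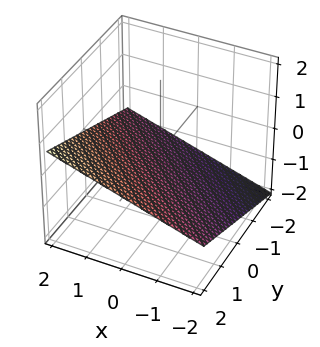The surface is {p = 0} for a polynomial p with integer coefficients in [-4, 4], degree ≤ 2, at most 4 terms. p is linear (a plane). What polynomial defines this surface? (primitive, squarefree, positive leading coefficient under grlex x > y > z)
First, the degree is 1 — every cross-section is a straight line — this is a plane.
Then, from the visible intercepts: it crosses the y-axis at the gridline y = 2; it meets the x-axis at x = 2 (among the integer gridlines).
Finally, matching integer coefficients to the picture gives p.

x + y - 3*z - 2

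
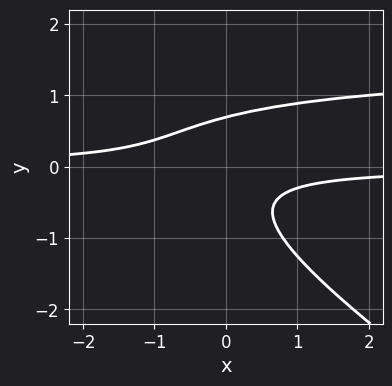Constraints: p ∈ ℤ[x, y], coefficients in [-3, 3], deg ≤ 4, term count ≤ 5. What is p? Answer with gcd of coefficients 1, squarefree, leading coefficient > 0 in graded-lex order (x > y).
1. Degree: the shape is more complex than any degree-2 curve, so deg p = 3.
2. Against the integer gridlines: no x-intercept at any integer in the box.
3. Fitting integer coefficients to these (and the overall shape) gives p.

2*x*y^2 + 3*y^3 - 3*x*y - 1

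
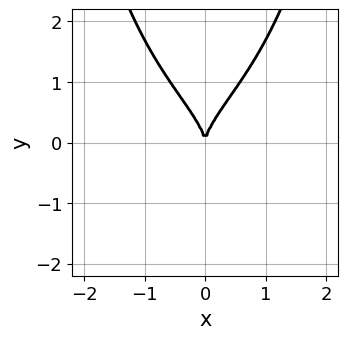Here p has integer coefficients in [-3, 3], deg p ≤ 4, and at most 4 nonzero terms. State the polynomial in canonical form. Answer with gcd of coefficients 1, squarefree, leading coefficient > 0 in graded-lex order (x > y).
1. The degree is 4 — a generic line meets the curve in up to 4 points.
2. Symmetries: it's symmetric under x → −x, forcing even powers of x.
3. From the visible intercepts: it crosses the y-axis at the gridline y = 0; it crosses the x-axis at the gridline x = 0.
4. Matching integer coefficients to the picture gives p.

x^2*y^2 - y^3 + 2*x^2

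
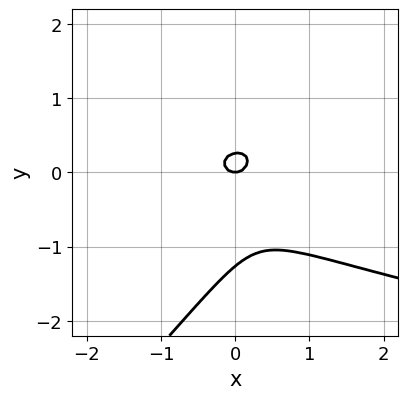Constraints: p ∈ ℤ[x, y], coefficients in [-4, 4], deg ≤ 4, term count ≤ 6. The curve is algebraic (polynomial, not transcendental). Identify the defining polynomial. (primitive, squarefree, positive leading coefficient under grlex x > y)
3*x*y^2 - 3*y^3 - 3*x^2 - 3*y^2 + y

1. The degree is 3 — a generic line meets the curve in up to 3 points.
2. Against the integer gridlines: it meets the x-axis at x = 0 (among the integer gridlines); one y-axis crossing is at y = 0.
3. Putting this together gives p.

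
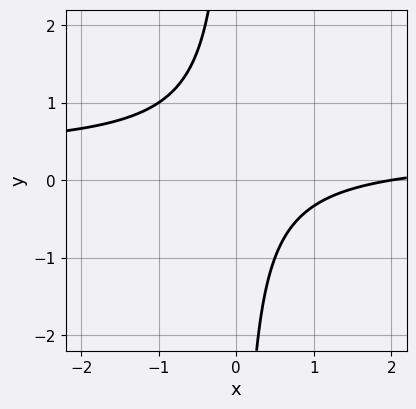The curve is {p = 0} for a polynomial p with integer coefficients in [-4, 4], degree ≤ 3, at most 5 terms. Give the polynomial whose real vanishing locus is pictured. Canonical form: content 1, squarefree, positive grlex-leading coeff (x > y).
3*x*y - x + 2

(a) The degree is 2 — no degree-1 curve has this shape.
(b) Reading off the gridlines: it misses every integer gridline on the y-axis; it crosses the x-axis at the gridline x = 2.
(c) Assembling these constraints gives the stated polynomial.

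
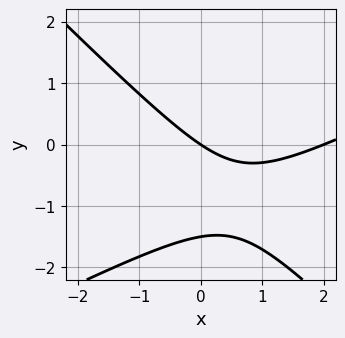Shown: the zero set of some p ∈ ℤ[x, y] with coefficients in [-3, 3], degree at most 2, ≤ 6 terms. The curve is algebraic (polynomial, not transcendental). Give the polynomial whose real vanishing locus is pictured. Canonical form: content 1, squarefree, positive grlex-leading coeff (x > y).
First, deg p = 2.
Next, reading off the gridlines: the x-axis gridline crossings are at x ∈ {0, 2}; one y-axis crossing is at y = 0.
Finally, the integer polynomial consistent with all of this is the stated p.

x^2 - x*y - 2*y^2 - 2*x - 3*y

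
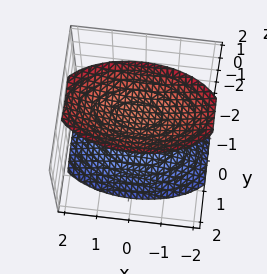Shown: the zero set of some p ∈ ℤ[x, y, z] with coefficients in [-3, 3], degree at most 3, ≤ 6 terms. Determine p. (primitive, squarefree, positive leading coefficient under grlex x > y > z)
I count 2 distinct pieces.
The degree is 2 — two separate bowl-shaped sheets opening away from each other; a quadric.
Symmetries: it's symmetric under z → −z, forcing even powers of z; the x ↦ −x reflection is a symmetry, so x appears only in even powers; mirror symmetry y ↦ −y ⇒ only even powers of y.
From the axis intercepts and sections: it misses every integer gridline on the x-axis; the surface avoids every integer y-axis point in the box.
Matching integer coefficients to the picture gives p.

x^2 + 3*y^2 - 2*z^2 + 3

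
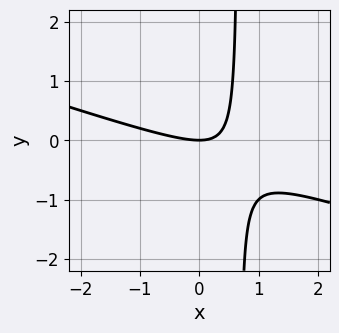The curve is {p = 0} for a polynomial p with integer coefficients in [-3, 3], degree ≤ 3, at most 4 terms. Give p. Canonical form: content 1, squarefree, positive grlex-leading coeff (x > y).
First, deg p = 2. No degree-1 curve has this shape.
Then, from the visible intercepts: it crosses the x-axis at the gridline x = 0; it meets the y-axis at y = 0 (among the integer gridlines).
Finally, putting this together gives p.

x^2 + 3*x*y - 2*y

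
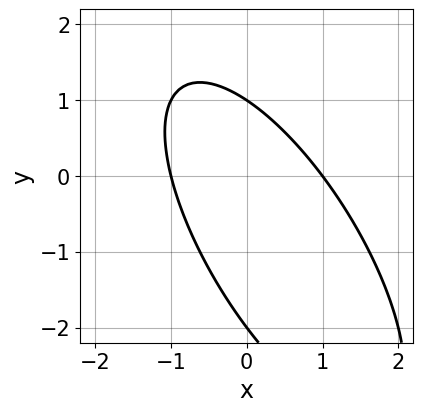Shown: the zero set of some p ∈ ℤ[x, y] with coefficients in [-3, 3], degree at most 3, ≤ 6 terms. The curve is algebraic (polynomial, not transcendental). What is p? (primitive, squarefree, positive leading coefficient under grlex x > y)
First, deg p = 2.
Then, against the integer gridlines: among the integer gridlines, it crosses the x-axis at x ∈ {-1, 1}; the y-axis gridline crossings are at y ∈ {-2, 1}.
Finally, together with the visible shape, these determine p as stated.

2*x^2 + 2*x*y + y^2 + y - 2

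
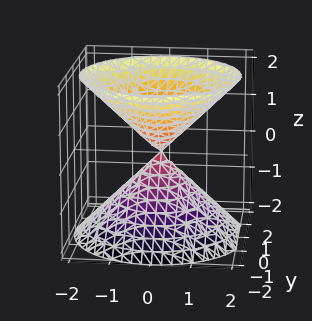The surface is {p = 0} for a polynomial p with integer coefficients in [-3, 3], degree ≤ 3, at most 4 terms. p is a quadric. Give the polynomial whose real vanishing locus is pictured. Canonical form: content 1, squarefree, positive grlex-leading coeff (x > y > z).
x^2 + y^2 - z^2

1. The picture has 2 separate pieces. They look like related sheets of one shape, so recover p as a whole.
2. deg p = 2. A double cone through the origin; a quadric.
3. Symmetry: every cross-section ⟂ z is a circle, so x, y appear only via x² + y²; it's symmetric under z → −z, forcing even powers of z.
4. Observable constraints: a circular section at z = 1 has radius exactly 1; it crosses the z-axis at the gridline z = 0; it meets the x-axis at x = 0 (among the integer gridlines); it meets the y-axis at y = 0 (among the integer gridlines).
5. The integer polynomial consistent with all of this is the stated p.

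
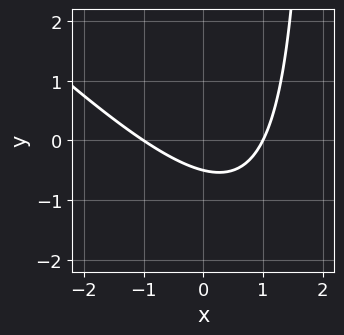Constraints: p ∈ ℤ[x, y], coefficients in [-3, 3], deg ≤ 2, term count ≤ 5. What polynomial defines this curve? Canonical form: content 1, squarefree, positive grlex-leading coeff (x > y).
x^2 + x*y - 2*y - 1

The degree is 2 — the shape is more complex than any degree-1 curve.
Checking where it meets the axes: among the integer gridlines, it crosses the x-axis at x ∈ {-1, 1}.
Together with the visible shape, these determine p as stated.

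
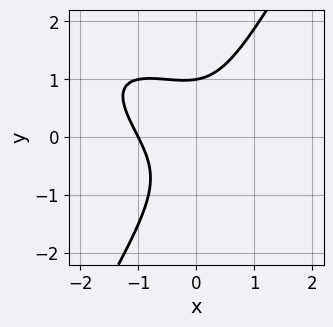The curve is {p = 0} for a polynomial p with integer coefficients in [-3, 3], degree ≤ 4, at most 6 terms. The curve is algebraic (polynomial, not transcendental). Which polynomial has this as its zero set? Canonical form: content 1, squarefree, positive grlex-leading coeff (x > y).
2*x^3 + 3*x^2*y + x*y^2 - 2*y^3 + 2

(a) deg p = 3. A generic line meets the curve in up to 3 points.
(b) From the axis intercepts and sections: it meets the x-axis at x = -1 (among the integer gridlines); it crosses the y-axis at the gridline y = 1.
(c) Fitting integer coefficients to these (and the overall shape) gives p.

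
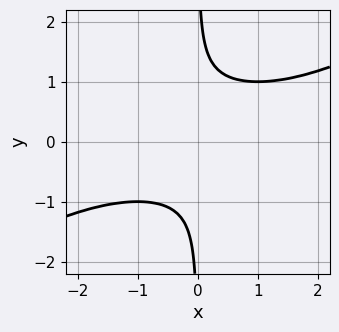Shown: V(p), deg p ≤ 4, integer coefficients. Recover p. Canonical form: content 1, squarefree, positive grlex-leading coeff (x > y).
(a) Degree: a generic line meets the curve in up to 4 points, so deg p = 4.
(b) Observable constraints: no y-intercept at any integer in the box; the curve avoids every integer x-axis point in the box.
(c) Fitting integer coefficients to these (and the overall shape) gives p.

x^2*y^2 - 2*x*y^3 + 1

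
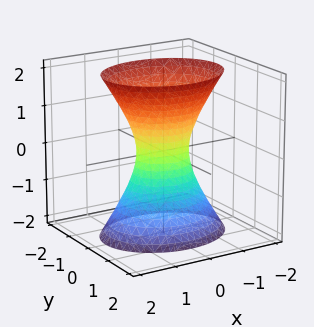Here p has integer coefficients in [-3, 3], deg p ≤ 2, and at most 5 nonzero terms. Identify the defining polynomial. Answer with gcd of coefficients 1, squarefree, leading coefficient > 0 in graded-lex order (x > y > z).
The degree is 2 — one connected sheet with a waist; a quadric.
Symmetries: mirror symmetry y ↦ −y ⇒ only even powers of y; the x ↦ −x reflection is a symmetry, so x appears only in even powers; mirror symmetry z ↦ −z ⇒ only even powers of z.
Reading off the gridlines: it misses every integer gridline on the z-axis.
Fitting integer coefficients to these (and the overall shape) gives p.

2*x^2 + 3*y^2 - z^2 - 1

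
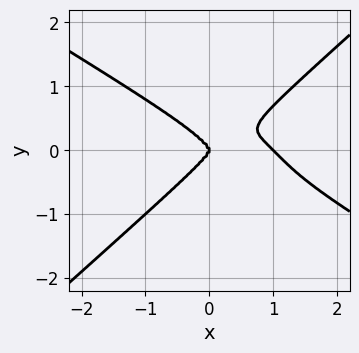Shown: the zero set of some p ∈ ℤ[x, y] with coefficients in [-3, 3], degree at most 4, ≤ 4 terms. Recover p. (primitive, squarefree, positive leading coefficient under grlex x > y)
x^4 + x^3*y - 3*y^4 - x^3

1. The degree is 4 — no degree-3 curve has this shape.
2. Observable constraints: the x-axis gridline crossings are at x ∈ {0, 1}; one y-axis crossing is at y = 0.
3. These observations pin down the coefficients.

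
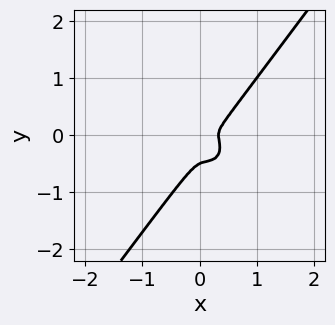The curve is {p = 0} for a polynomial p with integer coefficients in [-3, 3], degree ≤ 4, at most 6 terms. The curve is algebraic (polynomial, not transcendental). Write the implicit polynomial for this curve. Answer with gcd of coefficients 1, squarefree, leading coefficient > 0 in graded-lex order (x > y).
3*x^3 + x*y^2 - 2*y^3 - x^2 - y^2

(a) Degree: a generic line meets the curve in up to 3 points, so deg p = 3.
(b) Solving for integer coefficients yields p as stated.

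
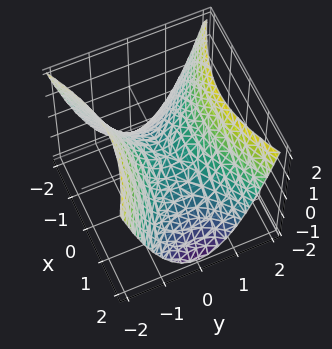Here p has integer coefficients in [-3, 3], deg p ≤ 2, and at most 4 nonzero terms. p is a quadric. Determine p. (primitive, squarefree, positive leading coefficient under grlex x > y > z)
First, the degree is 2 — a hyperbolic paraboloid; a quadric.
Then, symmetries: mirror symmetry x ↦ −x ⇒ only even powers of x; mirror symmetry y ↦ −y ⇒ only even powers of y.
Then, from the axis intercepts and sections: it crosses the z-axis at the gridline z = 0; it meets the x-axis at x = 0 (among the integer gridlines).
Finally, fitting integer coefficients to these (and the overall shape) gives p.

x^2 - 2*y^2 + 2*z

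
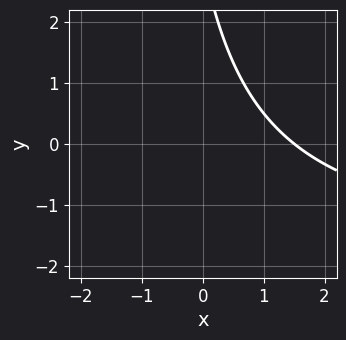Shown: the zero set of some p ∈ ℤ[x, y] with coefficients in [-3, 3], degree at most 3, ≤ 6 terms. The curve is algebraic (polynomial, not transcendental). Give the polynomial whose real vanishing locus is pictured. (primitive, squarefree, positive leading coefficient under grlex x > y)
x*y + 2*x + y - 3

First, degree: a generic line meets the curve in up to 2 points, so deg p = 2.
Then, from the axis intercepts and sections: it misses every integer gridline on the y-axis.
Finally, fitting integer coefficients to these (and the overall shape) gives p.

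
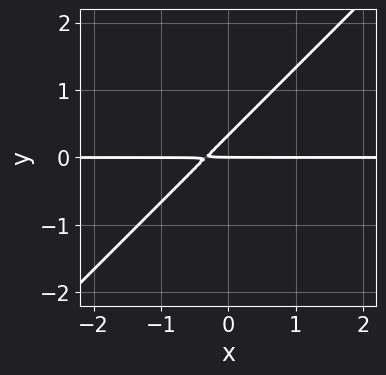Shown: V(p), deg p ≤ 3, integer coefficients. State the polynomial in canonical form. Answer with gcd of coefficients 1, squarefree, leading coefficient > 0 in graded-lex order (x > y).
3*x*y - 3*y^2 + y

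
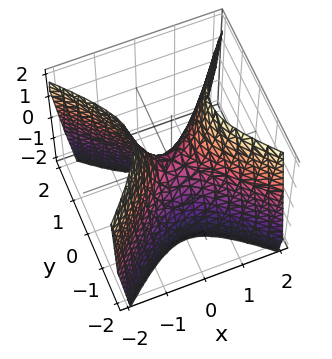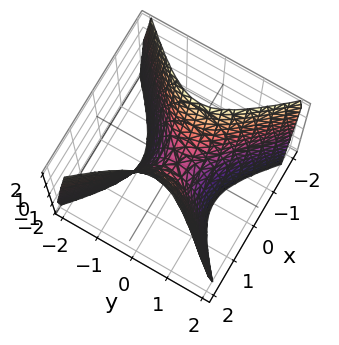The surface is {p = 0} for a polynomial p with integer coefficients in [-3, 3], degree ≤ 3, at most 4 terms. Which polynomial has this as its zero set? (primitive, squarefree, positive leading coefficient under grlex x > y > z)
(a) The degree is 2 — a saddle surface; a quadric.
(b) Symmetries: it's symmetric under x → −x, forcing even powers of x; mirror symmetry y ↦ −y ⇒ only even powers of y.
(c) Against the integer gridlines: one y-axis crossing is at y = 0; one z-axis crossing is at z = 0; it meets the x-axis at x = 0 (among the integer gridlines).
(d) Together with the visible shape, these determine p as stated.

2*x^2 - 2*y^2 - z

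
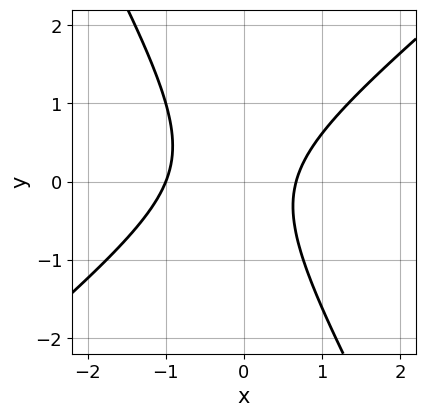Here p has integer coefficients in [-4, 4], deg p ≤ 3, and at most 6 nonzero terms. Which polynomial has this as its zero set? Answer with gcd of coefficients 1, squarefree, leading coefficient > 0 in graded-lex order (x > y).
3*x^2 - 2*x*y - 2*y^2 + x - 2

First, the degree is 2 — the shape is more complex than any degree-1 curve.
Then, against the integer gridlines: it crosses the x-axis at the gridline x = -1; no y-intercept at any integer in the box.
Finally, together with the visible shape, these determine p as stated.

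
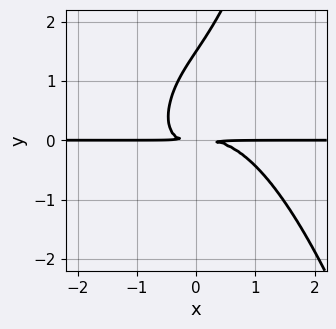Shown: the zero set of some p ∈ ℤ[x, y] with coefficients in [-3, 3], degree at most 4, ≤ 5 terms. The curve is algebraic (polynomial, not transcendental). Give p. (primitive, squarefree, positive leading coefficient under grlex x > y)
(a) Degree: a generic line meets the curve in up to 4 points, so deg p = 4.
(b) Reading off the gridlines: every point of the x-axis in the box is on the curve.
(c) Putting this together gives p.

3*x^3*y + 3*x*y^2 - 2*y^3 + 3*y^2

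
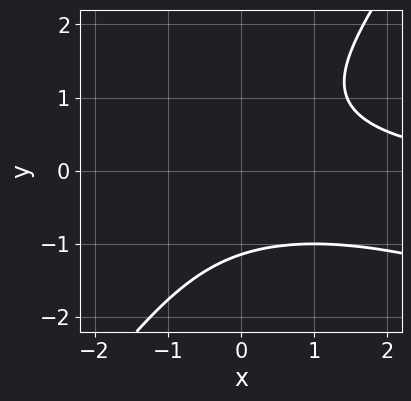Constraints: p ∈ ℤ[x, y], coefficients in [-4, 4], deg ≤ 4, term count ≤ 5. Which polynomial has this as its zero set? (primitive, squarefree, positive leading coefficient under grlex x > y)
x^2*y + 2*x*y^2 - 2*y^3 - 3

deg p = 3.
From the axis intercepts and sections: no x-intercept at any integer in the box.
Matching integer coefficients to the picture gives p.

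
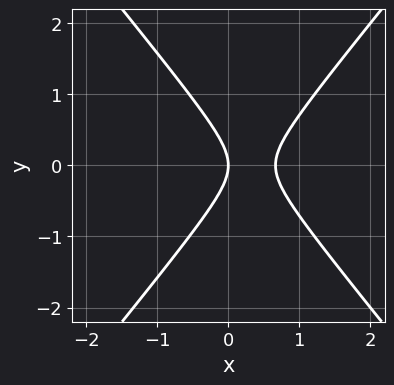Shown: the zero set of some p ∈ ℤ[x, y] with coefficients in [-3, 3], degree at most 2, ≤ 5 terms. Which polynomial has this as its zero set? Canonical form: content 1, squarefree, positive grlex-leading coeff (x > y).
1. Degree: no degree-1 curve has this shape, so deg p = 2.
2. Symmetries: the y ↦ −y reflection is a symmetry, so y appears only in even powers.
3. From the axis intercepts and sections: one y-axis crossing is at y = 0; it meets the x-axis at x = 0 (among the integer gridlines).
4. Together with the visible shape, these determine p as stated.

3*x^2 - 2*y^2 - 2*x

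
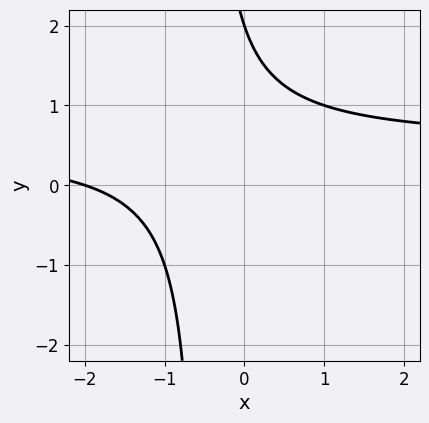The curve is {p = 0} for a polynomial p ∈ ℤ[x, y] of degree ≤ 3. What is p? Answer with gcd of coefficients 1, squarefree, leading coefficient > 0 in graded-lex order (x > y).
1. Degree: no degree-1 curve has this shape, so deg p = 2.
2. Observable constraints: it meets the x-axis at x = -2 (among the integer gridlines); one y-axis crossing is at y = 2.
3. These observations pin down the coefficients.

2*x*y - x + y - 2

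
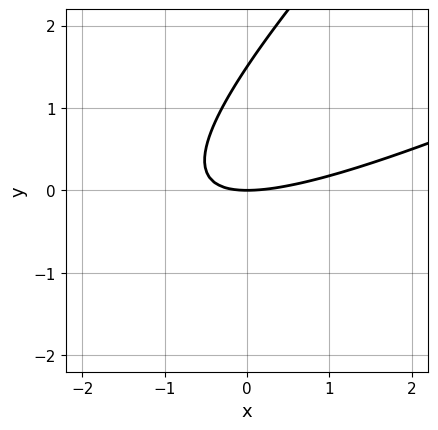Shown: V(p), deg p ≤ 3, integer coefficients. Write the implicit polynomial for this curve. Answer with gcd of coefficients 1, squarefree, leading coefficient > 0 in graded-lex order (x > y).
First, the degree is 2 — a generic line meets the curve in up to 2 points.
Then, checking where it meets the axes: it meets the y-axis at y = 0 (among the integer gridlines); one x-axis crossing is at x = 0.
Finally, matching integer coefficients to the picture gives p.

x^2 - 3*x*y + 2*y^2 - 3*y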